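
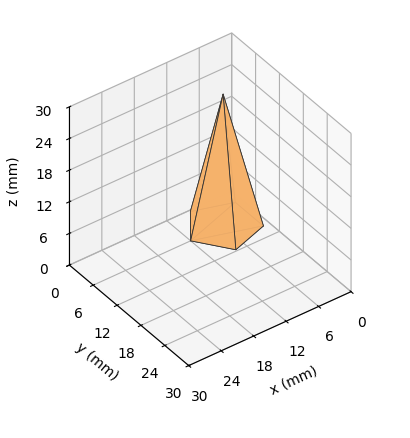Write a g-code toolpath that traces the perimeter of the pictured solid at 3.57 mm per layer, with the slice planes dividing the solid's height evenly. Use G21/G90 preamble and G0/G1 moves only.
Reading the render: the shape is a regular 5-sided pyramid, base circumscribed radius ≈ 6 mm, apex at z ≈ 25 mm (dimensions read to the nearest mm from the axis ticks). For the g-code, the solid's height is divided into equal slices at the stated Δz and each level perimeter traced with G1 moves after a G0 lift.

; perimeter-only toolpath
G21 ; units = mm
G90 ; absolute positioning
G28 ; home
; layer 1
G0 Z3.57
G0 X11.14 Y6.00
G1 X7.59 Y10.89
G1 X1.84 Y9.03
G1 X1.84 Y2.97
G1 X7.59 Y1.11
G1 X11.14 Y6.00
; layer 2
G0 Z7.14
G0 X10.29 Y6.00
G1 X7.32 Y10.08
G1 X2.54 Y8.52
G1 X2.54 Y3.48
G1 X7.32 Y1.92
G1 X10.29 Y6.00
; layer 3
G0 Z10.71
G0 X9.43 Y6.00
G1 X7.06 Y9.26
G1 X3.23 Y8.02
G1 X3.23 Y3.98
G1 X7.06 Y2.74
G1 X9.43 Y6.00
; layer 4
G0 Z14.29
G0 X8.57 Y6.00
G1 X6.79 Y8.45
G1 X3.92 Y7.51
G1 X3.92 Y4.49
G1 X6.79 Y3.55
G1 X8.57 Y6.00
; layer 5
G0 Z17.86
G0 X7.71 Y6.00
G1 X6.53 Y7.63
G1 X4.61 Y7.01
G1 X4.61 Y4.99
G1 X6.53 Y4.37
G1 X7.71 Y6.00
; layer 6
G0 Z21.43
G0 X6.86 Y6.00
G1 X6.26 Y6.82
G1 X5.31 Y6.50
G1 X5.31 Y5.50
G1 X6.26 Y5.18
G1 X6.86 Y6.00
M2 ; end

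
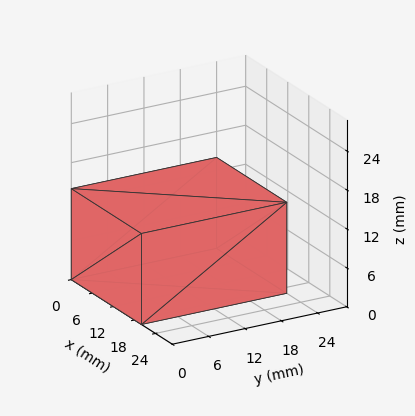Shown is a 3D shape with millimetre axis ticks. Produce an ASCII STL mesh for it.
Reading the render: the shape is a rectangular box, roughly 20 × 24 mm footprint and 14 mm tall (dimensions read to the nearest mm from the axis ticks). For the STL, each face is triangulated and given an outward normal.

solid part
  facet normal 0.0000 0.0000 -1.0000
    outer loop
      vertex 20.0 24.0 0.0
      vertex 20.0 0.0 0.0
      vertex 0.0 0.0 0.0
    endloop
  endfacet
  facet normal 0.0000 0.0000 -1.0000
    outer loop
      vertex 0.0 24.0 0.0
      vertex 20.0 24.0 0.0
      vertex 0.0 0.0 0.0
    endloop
  endfacet
  facet normal 0.0000 0.0000 1.0000
    outer loop
      vertex 0.0 0.0 14.0
      vertex 20.0 0.0 14.0
      vertex 20.0 24.0 14.0
    endloop
  endfacet
  facet normal 0.0000 0.0000 1.0000
    outer loop
      vertex 0.0 0.0 14.0
      vertex 20.0 24.0 14.0
      vertex 0.0 24.0 14.0
    endloop
  endfacet
  facet normal 0.0000 -1.0000 0.0000
    outer loop
      vertex 0.0 0.0 0.0
      vertex 20.0 0.0 0.0
      vertex 20.0 0.0 14.0
    endloop
  endfacet
  facet normal 0.0000 -1.0000 0.0000
    outer loop
      vertex 0.0 0.0 0.0
      vertex 20.0 0.0 14.0
      vertex 0.0 0.0 14.0
    endloop
  endfacet
  facet normal 0.0000 1.0000 0.0000
    outer loop
      vertex 20.0 24.0 14.0
      vertex 20.0 24.0 0.0
      vertex 0.0 24.0 0.0
    endloop
  endfacet
  facet normal 0.0000 1.0000 0.0000
    outer loop
      vertex 0.0 24.0 14.0
      vertex 20.0 24.0 14.0
      vertex 0.0 24.0 0.0
    endloop
  endfacet
  facet normal -1.0000 0.0000 0.0000
    outer loop
      vertex 0.0 24.0 14.0
      vertex 0.0 24.0 0.0
      vertex 0.0 0.0 0.0
    endloop
  endfacet
  facet normal -1.0000 0.0000 0.0000
    outer loop
      vertex 0.0 0.0 14.0
      vertex 0.0 24.0 14.0
      vertex 0.0 0.0 0.0
    endloop
  endfacet
  facet normal 1.0000 0.0000 0.0000
    outer loop
      vertex 20.0 0.0 0.0
      vertex 20.0 24.0 0.0
      vertex 20.0 24.0 14.0
    endloop
  endfacet
  facet normal 1.0000 0.0000 0.0000
    outer loop
      vertex 20.0 0.0 0.0
      vertex 20.0 24.0 14.0
      vertex 20.0 0.0 14.0
    endloop
  endfacet
endsolid part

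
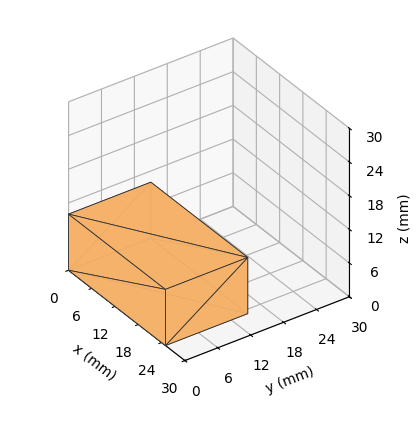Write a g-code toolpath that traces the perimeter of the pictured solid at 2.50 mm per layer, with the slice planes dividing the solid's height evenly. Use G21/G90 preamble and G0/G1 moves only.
Reading the render: the shape is a rectangular box, roughly 25 × 15 mm footprint and 10 mm tall (dimensions read to the nearest mm from the axis ticks). For the g-code, the solid's height is divided into equal slices at the stated Δz and each level perimeter traced with G1 moves after a G0 lift.

; perimeter-only toolpath
G21 ; units = mm
G90 ; absolute positioning
G28 ; home
; layer 1
G0 Z2.50
G0 X0.00 Y0.00
G1 X25.00 Y0.00
G1 X25.00 Y15.00
G1 X0.00 Y15.00
G1 X0.00 Y0.00
; layer 2
G0 Z5.00
G0 X0.00 Y0.00
G1 X25.00 Y0.00
G1 X25.00 Y15.00
G1 X0.00 Y15.00
G1 X0.00 Y0.00
; layer 3
G0 Z7.50
G0 X0.00 Y0.00
G1 X25.00 Y0.00
G1 X25.00 Y15.00
G1 X0.00 Y15.00
G1 X0.00 Y0.00
; layer 4
G0 Z10.00
G0 X0.00 Y0.00
G1 X25.00 Y0.00
G1 X25.00 Y15.00
G1 X0.00 Y15.00
G1 X0.00 Y0.00
M2 ; end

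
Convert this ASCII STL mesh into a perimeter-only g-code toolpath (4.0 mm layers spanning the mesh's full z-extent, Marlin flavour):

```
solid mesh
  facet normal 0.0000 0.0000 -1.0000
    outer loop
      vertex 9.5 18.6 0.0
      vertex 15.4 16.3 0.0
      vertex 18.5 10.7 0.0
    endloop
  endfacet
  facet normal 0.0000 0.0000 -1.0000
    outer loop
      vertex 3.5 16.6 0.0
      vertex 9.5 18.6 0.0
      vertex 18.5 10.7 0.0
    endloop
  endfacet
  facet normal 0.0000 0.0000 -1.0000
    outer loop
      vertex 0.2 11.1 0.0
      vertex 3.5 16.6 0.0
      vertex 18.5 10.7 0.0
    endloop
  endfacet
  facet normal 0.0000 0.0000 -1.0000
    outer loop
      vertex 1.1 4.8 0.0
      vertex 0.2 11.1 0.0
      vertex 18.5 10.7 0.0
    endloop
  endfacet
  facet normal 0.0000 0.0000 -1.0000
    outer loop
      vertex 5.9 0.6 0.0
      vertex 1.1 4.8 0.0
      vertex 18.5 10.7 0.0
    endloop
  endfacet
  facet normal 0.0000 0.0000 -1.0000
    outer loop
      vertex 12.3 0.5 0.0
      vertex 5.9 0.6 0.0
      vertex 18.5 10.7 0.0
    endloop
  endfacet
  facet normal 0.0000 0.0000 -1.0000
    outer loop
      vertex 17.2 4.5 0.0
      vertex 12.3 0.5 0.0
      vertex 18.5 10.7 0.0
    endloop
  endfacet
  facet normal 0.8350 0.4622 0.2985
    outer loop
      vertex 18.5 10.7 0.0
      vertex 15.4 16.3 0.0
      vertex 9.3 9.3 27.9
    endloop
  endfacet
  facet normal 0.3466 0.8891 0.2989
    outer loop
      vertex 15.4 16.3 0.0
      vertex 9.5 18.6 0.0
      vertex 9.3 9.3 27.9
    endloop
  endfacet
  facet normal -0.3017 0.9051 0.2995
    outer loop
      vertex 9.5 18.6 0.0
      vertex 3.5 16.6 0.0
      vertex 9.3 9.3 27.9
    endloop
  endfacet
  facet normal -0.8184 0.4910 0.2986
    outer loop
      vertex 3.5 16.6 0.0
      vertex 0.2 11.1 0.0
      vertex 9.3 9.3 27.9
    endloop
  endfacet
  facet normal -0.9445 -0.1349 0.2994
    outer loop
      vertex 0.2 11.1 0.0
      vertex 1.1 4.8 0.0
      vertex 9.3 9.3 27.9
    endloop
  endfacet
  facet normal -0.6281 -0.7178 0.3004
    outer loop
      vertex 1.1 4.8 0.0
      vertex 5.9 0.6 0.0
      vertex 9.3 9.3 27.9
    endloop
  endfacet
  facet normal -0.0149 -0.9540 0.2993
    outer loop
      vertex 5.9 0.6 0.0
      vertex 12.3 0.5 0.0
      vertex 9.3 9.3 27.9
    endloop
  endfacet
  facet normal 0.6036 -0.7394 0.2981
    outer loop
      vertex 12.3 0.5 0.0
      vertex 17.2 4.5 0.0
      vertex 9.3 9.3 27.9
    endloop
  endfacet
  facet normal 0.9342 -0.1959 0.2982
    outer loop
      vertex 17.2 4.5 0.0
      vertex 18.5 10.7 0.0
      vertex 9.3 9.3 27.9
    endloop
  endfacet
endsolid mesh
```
; perimeter-only toolpath
G21 ; units = mm
G90 ; absolute positioning
G28 ; home
; layer 1
G0 Z4.0
G0 X17.2 Y10.5
G1 X14.5 Y15.3
G1 X9.5 Y17.3
G1 X4.3 Y15.6
G1 X1.5 Y10.8
G1 X2.3 Y5.4
G1 X6.4 Y1.8
G1 X11.9 Y1.8
G1 X16.1 Y5.2
G1 X17.2 Y10.5
; layer 2
G0 Z8.0
G0 X15.9 Y10.3
G1 X13.7 Y14.3
G1 X9.4 Y15.9
G1 X5.2 Y14.5
G1 X2.8 Y10.6
G1 X3.4 Y6.1
G1 X6.9 Y3.1
G1 X11.4 Y3.0
G1 X14.9 Y5.9
G1 X15.9 Y10.3
; layer 3
G0 Z12.0
G0 X14.6 Y10.1
G1 X12.8 Y13.3
G1 X9.4 Y14.6
G1 X6.0 Y13.5
G1 X4.1 Y10.3
G1 X4.6 Y6.7
G1 X7.4 Y4.3
G1 X11.0 Y4.3
G1 X13.8 Y6.6
G1 X14.6 Y10.1
; layer 4
G0 Z15.9
G0 X13.2 Y9.9
G1 X11.9 Y12.3
G1 X9.4 Y13.3
G1 X6.8 Y12.4
G1 X5.4 Y10.1
G1 X5.8 Y7.4
G1 X7.8 Y5.6
G1 X10.6 Y5.5
G1 X12.7 Y7.2
G1 X13.2 Y9.9
; layer 5
G0 Z19.9
G0 X11.9 Y9.7
G1 X11.0 Y11.3
G1 X9.4 Y12.0
G1 X7.6 Y11.4
G1 X6.7 Y9.8
G1 X7.0 Y8.0
G1 X8.3 Y6.8
G1 X10.2 Y6.8
G1 X11.6 Y7.9
G1 X11.9 Y9.7
; layer 6
G0 Z23.9
G0 X10.6 Y9.5
G1 X10.2 Y10.3
G1 X9.3 Y10.6
G1 X8.5 Y10.3
G1 X8.0 Y9.6
G1 X8.1 Y8.7
G1 X8.8 Y8.1
G1 X9.7 Y8.0
G1 X10.4 Y8.6
G1 X10.6 Y9.5
M2 ; end

The solid is a regular 9-sided pyramid, base circumscribed radius ≈ 9.3 mm, apex at z ≈ 27.9 mm. Slicing at Δz = 4.0 mm — 7 equal slices spanning the solid's height, so layer i sits at z = i·h/7 — gives 6 non-empty perimeters. Each is a 9-segment closed polygon; G0 lifts to the layer z and rapids to the start vertex, then G1 traces the edges. The cross-section shrinks linearly with z (the slice at the apex is degenerate and omitted).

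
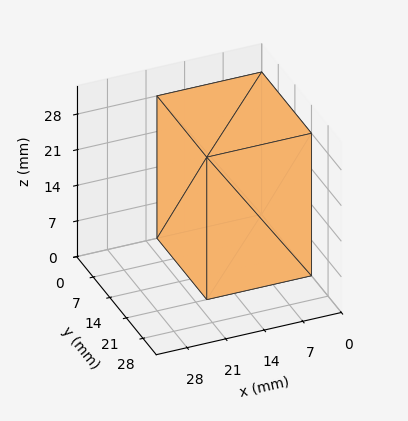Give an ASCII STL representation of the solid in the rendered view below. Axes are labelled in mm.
Reading the render: the shape is a rectangular box, roughly 19 × 21 mm footprint and 28 mm tall (dimensions read to the nearest mm from the axis ticks). For the STL, each face is triangulated and given an outward normal.

solid part
  facet normal 0.0000 0.0000 -1.0000
    outer loop
      vertex 19.0 21.0 0.0
      vertex 19.0 0.0 0.0
      vertex 0.0 0.0 0.0
    endloop
  endfacet
  facet normal 0.0000 0.0000 -1.0000
    outer loop
      vertex 0.0 21.0 0.0
      vertex 19.0 21.0 0.0
      vertex 0.0 0.0 0.0
    endloop
  endfacet
  facet normal 0.0000 0.0000 1.0000
    outer loop
      vertex 0.0 0.0 28.0
      vertex 19.0 0.0 28.0
      vertex 19.0 21.0 28.0
    endloop
  endfacet
  facet normal 0.0000 0.0000 1.0000
    outer loop
      vertex 0.0 0.0 28.0
      vertex 19.0 21.0 28.0
      vertex 0.0 21.0 28.0
    endloop
  endfacet
  facet normal 0.0000 -1.0000 0.0000
    outer loop
      vertex 0.0 0.0 0.0
      vertex 19.0 0.0 0.0
      vertex 19.0 0.0 28.0
    endloop
  endfacet
  facet normal 0.0000 -1.0000 0.0000
    outer loop
      vertex 0.0 0.0 0.0
      vertex 19.0 0.0 28.0
      vertex 0.0 0.0 28.0
    endloop
  endfacet
  facet normal 0.0000 1.0000 0.0000
    outer loop
      vertex 19.0 21.0 28.0
      vertex 19.0 21.0 0.0
      vertex 0.0 21.0 0.0
    endloop
  endfacet
  facet normal 0.0000 1.0000 0.0000
    outer loop
      vertex 0.0 21.0 28.0
      vertex 19.0 21.0 28.0
      vertex 0.0 21.0 0.0
    endloop
  endfacet
  facet normal -1.0000 0.0000 0.0000
    outer loop
      vertex 0.0 21.0 28.0
      vertex 0.0 21.0 0.0
      vertex 0.0 0.0 0.0
    endloop
  endfacet
  facet normal -1.0000 0.0000 0.0000
    outer loop
      vertex 0.0 0.0 28.0
      vertex 0.0 21.0 28.0
      vertex 0.0 0.0 0.0
    endloop
  endfacet
  facet normal 1.0000 0.0000 0.0000
    outer loop
      vertex 19.0 0.0 0.0
      vertex 19.0 21.0 0.0
      vertex 19.0 21.0 28.0
    endloop
  endfacet
  facet normal 1.0000 0.0000 0.0000
    outer loop
      vertex 19.0 0.0 0.0
      vertex 19.0 21.0 28.0
      vertex 19.0 0.0 28.0
    endloop
  endfacet
endsolid part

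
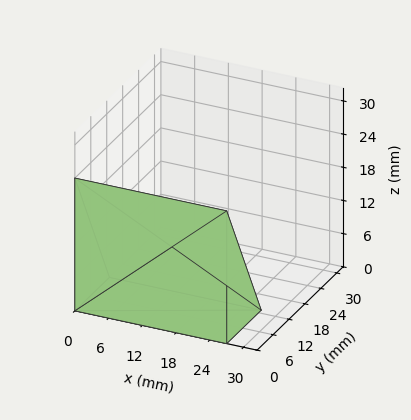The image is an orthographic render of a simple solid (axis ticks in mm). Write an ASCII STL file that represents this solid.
Reading the render: the shape is a wedge (ramp): 27 × 13 mm base, rising to 24 mm along the y=0 edge and sloping linearly to z=0 at y=13 (dimensions read to the nearest mm from the axis ticks). For the STL, each face is triangulated and given an outward normal.

solid part
  facet normal 0.0000 0.0000 -1.0000
    outer loop
      vertex 27.000 13.000 0.000
      vertex 27.000 0.000 0.000
      vertex 0.000 0.000 0.000
    endloop
  endfacet
  facet normal 0.0000 0.0000 -1.0000
    outer loop
      vertex 0.000 13.000 0.000
      vertex 27.000 13.000 0.000
      vertex 0.000 0.000 0.000
    endloop
  endfacet
  facet normal 0.0000 -1.0000 0.0000
    outer loop
      vertex 0.000 0.000 0.000
      vertex 27.000 0.000 0.000
      vertex 27.000 0.000 24.000
    endloop
  endfacet
  facet normal 0.0000 -1.0000 0.0000
    outer loop
      vertex 0.000 0.000 0.000
      vertex 27.000 0.000 24.000
      vertex 0.000 0.000 24.000
    endloop
  endfacet
  facet normal 0.0000 0.8793 0.4763
    outer loop
      vertex 0.000 0.000 24.000
      vertex 27.000 0.000 24.000
      vertex 27.000 13.000 0.000
    endloop
  endfacet
  facet normal 0.0000 0.8793 0.4763
    outer loop
      vertex 0.000 0.000 24.000
      vertex 27.000 13.000 0.000
      vertex 0.000 13.000 0.000
    endloop
  endfacet
  facet normal -1.0000 0.0000 0.0000
    outer loop
      vertex 0.000 0.000 24.000
      vertex 0.000 13.000 0.000
      vertex 0.000 0.000 0.000
    endloop
  endfacet
  facet normal 1.0000 0.0000 0.0000
    outer loop
      vertex 27.000 0.000 0.000
      vertex 27.000 13.000 0.000
      vertex 27.000 0.000 24.000
    endloop
  endfacet
endsolid part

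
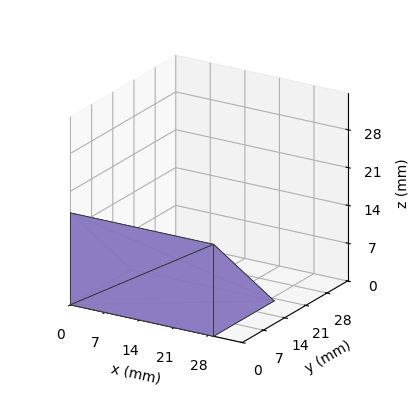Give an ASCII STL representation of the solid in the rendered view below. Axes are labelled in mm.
Reading the render: the shape is a wedge (ramp): 29 × 20 mm base, rising to 17 mm along the y=0 edge and sloping linearly to z=0 at y=20 (dimensions read to the nearest mm from the axis ticks). For the STL, each face is triangulated and given an outward normal.

solid part
  facet normal 0.0000 0.0000 -1.0000
    outer loop
      vertex 29.0 20.0 0.0
      vertex 29.0 0.0 0.0
      vertex 0.0 0.0 0.0
    endloop
  endfacet
  facet normal 0.0000 0.0000 -1.0000
    outer loop
      vertex 0.0 20.0 0.0
      vertex 29.0 20.0 0.0
      vertex 0.0 0.0 0.0
    endloop
  endfacet
  facet normal 0.0000 -1.0000 0.0000
    outer loop
      vertex 0.0 0.0 0.0
      vertex 29.0 0.0 0.0
      vertex 29.0 0.0 17.0
    endloop
  endfacet
  facet normal 0.0000 -1.0000 0.0000
    outer loop
      vertex 0.0 0.0 0.0
      vertex 29.0 0.0 17.0
      vertex 0.0 0.0 17.0
    endloop
  endfacet
  facet normal 0.0000 0.6476 0.7619
    outer loop
      vertex 0.0 0.0 17.0
      vertex 29.0 0.0 17.0
      vertex 29.0 20.0 0.0
    endloop
  endfacet
  facet normal 0.0000 0.6476 0.7619
    outer loop
      vertex 0.0 0.0 17.0
      vertex 29.0 20.0 0.0
      vertex 0.0 20.0 0.0
    endloop
  endfacet
  facet normal -1.0000 0.0000 0.0000
    outer loop
      vertex 0.0 0.0 17.0
      vertex 0.0 20.0 0.0
      vertex 0.0 0.0 0.0
    endloop
  endfacet
  facet normal 1.0000 0.0000 0.0000
    outer loop
      vertex 29.0 0.0 0.0
      vertex 29.0 20.0 0.0
      vertex 29.0 0.0 17.0
    endloop
  endfacet
endsolid part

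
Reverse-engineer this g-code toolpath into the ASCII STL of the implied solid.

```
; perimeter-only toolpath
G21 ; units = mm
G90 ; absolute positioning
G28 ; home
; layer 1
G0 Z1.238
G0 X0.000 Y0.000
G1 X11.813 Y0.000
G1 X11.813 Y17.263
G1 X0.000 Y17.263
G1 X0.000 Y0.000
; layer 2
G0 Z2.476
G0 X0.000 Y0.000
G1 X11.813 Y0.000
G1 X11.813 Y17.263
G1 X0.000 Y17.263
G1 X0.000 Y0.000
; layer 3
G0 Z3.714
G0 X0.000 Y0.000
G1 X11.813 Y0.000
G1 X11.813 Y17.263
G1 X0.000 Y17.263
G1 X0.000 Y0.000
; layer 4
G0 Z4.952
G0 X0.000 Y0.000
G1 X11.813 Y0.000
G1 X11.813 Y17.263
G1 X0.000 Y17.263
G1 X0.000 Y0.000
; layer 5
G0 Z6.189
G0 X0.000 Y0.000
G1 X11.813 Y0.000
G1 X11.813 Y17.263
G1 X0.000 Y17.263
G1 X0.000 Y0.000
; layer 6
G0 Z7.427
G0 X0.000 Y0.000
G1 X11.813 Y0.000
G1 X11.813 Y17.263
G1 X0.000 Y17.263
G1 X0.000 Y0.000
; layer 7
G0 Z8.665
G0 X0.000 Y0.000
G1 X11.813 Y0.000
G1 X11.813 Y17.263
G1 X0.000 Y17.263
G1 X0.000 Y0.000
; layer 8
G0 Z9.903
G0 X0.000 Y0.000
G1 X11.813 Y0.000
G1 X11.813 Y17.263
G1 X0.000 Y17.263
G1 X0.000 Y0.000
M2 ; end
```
solid part
  facet normal 0.0000 0.0000 -1.0000
    outer loop
      vertex 11.813 17.263 0.000
      vertex 11.813 0.000 0.000
      vertex 0.000 0.000 0.000
    endloop
  endfacet
  facet normal 0.0000 0.0000 -1.0000
    outer loop
      vertex 0.000 17.263 0.000
      vertex 11.813 17.263 0.000
      vertex 0.000 0.000 0.000
    endloop
  endfacet
  facet normal 0.0000 0.0000 1.0000
    outer loop
      vertex 0.000 0.000 9.903
      vertex 11.813 0.000 9.903
      vertex 11.813 17.263 9.903
    endloop
  endfacet
  facet normal 0.0000 0.0000 1.0000
    outer loop
      vertex 0.000 0.000 9.903
      vertex 11.813 17.263 9.903
      vertex 0.000 17.263 9.903
    endloop
  endfacet
  facet normal 0.0000 -1.0000 0.0000
    outer loop
      vertex 0.000 0.000 0.000
      vertex 11.813 0.000 0.000
      vertex 11.813 0.000 9.903
    endloop
  endfacet
  facet normal 0.0000 -1.0000 0.0000
    outer loop
      vertex 0.000 0.000 0.000
      vertex 11.813 0.000 9.903
      vertex 0.000 0.000 9.903
    endloop
  endfacet
  facet normal 0.0000 1.0000 0.0000
    outer loop
      vertex 11.813 17.263 9.903
      vertex 11.813 17.263 0.000
      vertex 0.000 17.263 0.000
    endloop
  endfacet
  facet normal 0.0000 1.0000 0.0000
    outer loop
      vertex 0.000 17.263 9.903
      vertex 11.813 17.263 9.903
      vertex 0.000 17.263 0.000
    endloop
  endfacet
  facet normal -1.0000 0.0000 0.0000
    outer loop
      vertex 0.000 17.263 9.903
      vertex 0.000 17.263 0.000
      vertex 0.000 0.000 0.000
    endloop
  endfacet
  facet normal -1.0000 0.0000 0.0000
    outer loop
      vertex 0.000 0.000 9.903
      vertex 0.000 17.263 9.903
      vertex 0.000 0.000 0.000
    endloop
  endfacet
  facet normal 1.0000 0.0000 0.0000
    outer loop
      vertex 11.813 0.000 0.000
      vertex 11.813 17.263 0.000
      vertex 11.813 17.263 9.903
    endloop
  endfacet
  facet normal 1.0000 0.0000 0.0000
    outer loop
      vertex 11.813 0.000 0.000
      vertex 11.813 17.263 9.903
      vertex 11.813 0.000 9.903
    endloop
  endfacet
endsolid part

The G0 Z moves step by Δz≈1.238 mm. Every layer's G1 loop is the same polygon, so the solid is a straight extrusion of it from z=0 to z≈9.9. Closing with flat bottom and top caps and triangulating gives 12 facets — a rectangular box, roughly 11.8 × 17.3 mm footprint and 9.9 mm tall.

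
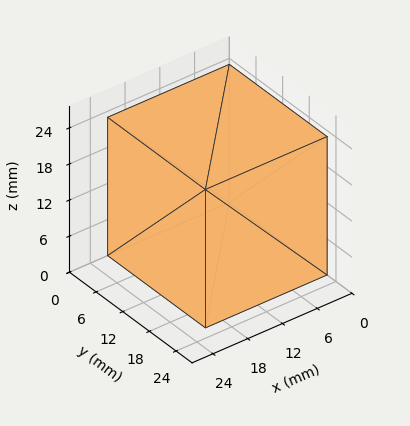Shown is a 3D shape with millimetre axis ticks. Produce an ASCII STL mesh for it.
Reading the render: the shape is a rectangular box, roughly 21 × 22 mm footprint and 23 mm tall (dimensions read to the nearest mm from the axis ticks). For the STL, each face is triangulated and given an outward normal.

solid part
  facet normal 0.0000 0.0000 -1.0000
    outer loop
      vertex 21.00 22.00 0.00
      vertex 21.00 0.00 0.00
      vertex 0.00 0.00 0.00
    endloop
  endfacet
  facet normal 0.0000 0.0000 -1.0000
    outer loop
      vertex 0.00 22.00 0.00
      vertex 21.00 22.00 0.00
      vertex 0.00 0.00 0.00
    endloop
  endfacet
  facet normal 0.0000 0.0000 1.0000
    outer loop
      vertex 0.00 0.00 23.00
      vertex 21.00 0.00 23.00
      vertex 21.00 22.00 23.00
    endloop
  endfacet
  facet normal 0.0000 0.0000 1.0000
    outer loop
      vertex 0.00 0.00 23.00
      vertex 21.00 22.00 23.00
      vertex 0.00 22.00 23.00
    endloop
  endfacet
  facet normal 0.0000 -1.0000 0.0000
    outer loop
      vertex 0.00 0.00 0.00
      vertex 21.00 0.00 0.00
      vertex 21.00 0.00 23.00
    endloop
  endfacet
  facet normal 0.0000 -1.0000 0.0000
    outer loop
      vertex 0.00 0.00 0.00
      vertex 21.00 0.00 23.00
      vertex 0.00 0.00 23.00
    endloop
  endfacet
  facet normal 0.0000 1.0000 0.0000
    outer loop
      vertex 21.00 22.00 23.00
      vertex 21.00 22.00 0.00
      vertex 0.00 22.00 0.00
    endloop
  endfacet
  facet normal 0.0000 1.0000 0.0000
    outer loop
      vertex 0.00 22.00 23.00
      vertex 21.00 22.00 23.00
      vertex 0.00 22.00 0.00
    endloop
  endfacet
  facet normal -1.0000 0.0000 0.0000
    outer loop
      vertex 0.00 22.00 23.00
      vertex 0.00 22.00 0.00
      vertex 0.00 0.00 0.00
    endloop
  endfacet
  facet normal -1.0000 0.0000 0.0000
    outer loop
      vertex 0.00 0.00 23.00
      vertex 0.00 22.00 23.00
      vertex 0.00 0.00 0.00
    endloop
  endfacet
  facet normal 1.0000 0.0000 0.0000
    outer loop
      vertex 21.00 0.00 0.00
      vertex 21.00 22.00 0.00
      vertex 21.00 22.00 23.00
    endloop
  endfacet
  facet normal 1.0000 0.0000 0.0000
    outer loop
      vertex 21.00 0.00 0.00
      vertex 21.00 22.00 23.00
      vertex 21.00 0.00 23.00
    endloop
  endfacet
endsolid part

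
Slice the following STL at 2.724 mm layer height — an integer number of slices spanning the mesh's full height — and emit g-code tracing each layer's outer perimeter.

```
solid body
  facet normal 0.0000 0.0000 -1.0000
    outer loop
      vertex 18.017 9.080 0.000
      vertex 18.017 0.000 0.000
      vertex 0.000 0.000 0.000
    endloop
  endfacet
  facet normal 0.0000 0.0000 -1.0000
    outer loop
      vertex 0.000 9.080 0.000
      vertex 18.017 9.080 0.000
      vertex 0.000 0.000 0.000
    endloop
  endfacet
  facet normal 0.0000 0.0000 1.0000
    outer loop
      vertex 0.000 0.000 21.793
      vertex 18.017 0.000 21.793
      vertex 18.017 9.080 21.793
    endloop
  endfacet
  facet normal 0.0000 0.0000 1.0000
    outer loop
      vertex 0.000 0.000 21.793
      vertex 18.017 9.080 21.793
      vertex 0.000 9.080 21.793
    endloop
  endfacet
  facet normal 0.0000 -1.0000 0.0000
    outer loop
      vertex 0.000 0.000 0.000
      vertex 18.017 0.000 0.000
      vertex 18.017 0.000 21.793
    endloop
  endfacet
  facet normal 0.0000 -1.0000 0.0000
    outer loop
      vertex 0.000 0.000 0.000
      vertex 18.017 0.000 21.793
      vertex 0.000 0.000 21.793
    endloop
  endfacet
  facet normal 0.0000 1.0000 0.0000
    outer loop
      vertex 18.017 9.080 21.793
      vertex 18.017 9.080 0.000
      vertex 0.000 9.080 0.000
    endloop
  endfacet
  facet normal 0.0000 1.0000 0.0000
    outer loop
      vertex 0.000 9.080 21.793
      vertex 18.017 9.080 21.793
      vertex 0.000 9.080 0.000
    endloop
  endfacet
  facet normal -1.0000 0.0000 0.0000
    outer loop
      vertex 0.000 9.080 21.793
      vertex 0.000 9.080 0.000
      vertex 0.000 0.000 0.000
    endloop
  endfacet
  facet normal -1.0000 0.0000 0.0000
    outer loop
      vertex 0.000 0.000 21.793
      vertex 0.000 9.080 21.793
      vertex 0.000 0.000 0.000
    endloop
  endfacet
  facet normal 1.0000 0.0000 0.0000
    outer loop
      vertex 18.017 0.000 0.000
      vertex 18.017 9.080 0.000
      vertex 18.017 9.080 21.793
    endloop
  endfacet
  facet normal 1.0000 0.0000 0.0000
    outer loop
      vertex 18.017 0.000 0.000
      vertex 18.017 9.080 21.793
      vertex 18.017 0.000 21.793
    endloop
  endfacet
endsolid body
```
; perimeter-only toolpath
G21 ; units = mm
G90 ; absolute positioning
G28 ; home
; layer 1
G0 Z2.724
G0 X0.000 Y0.000
G1 X18.017 Y0.000
G1 X18.017 Y9.080
G1 X0.000 Y9.080
G1 X0.000 Y0.000
; layer 2
G0 Z5.448
G0 X0.000 Y0.000
G1 X18.017 Y0.000
G1 X18.017 Y9.080
G1 X0.000 Y9.080
G1 X0.000 Y0.000
; layer 3
G0 Z8.172
G0 X0.000 Y0.000
G1 X18.017 Y0.000
G1 X18.017 Y9.080
G1 X0.000 Y9.080
G1 X0.000 Y0.000
; layer 4
G0 Z10.896
G0 X0.000 Y0.000
G1 X18.017 Y0.000
G1 X18.017 Y9.080
G1 X0.000 Y9.080
G1 X0.000 Y0.000
; layer 5
G0 Z13.621
G0 X0.000 Y0.000
G1 X18.017 Y0.000
G1 X18.017 Y9.080
G1 X0.000 Y9.080
G1 X0.000 Y0.000
; layer 6
G0 Z16.345
G0 X0.000 Y0.000
G1 X18.017 Y0.000
G1 X18.017 Y9.080
G1 X0.000 Y9.080
G1 X0.000 Y0.000
; layer 7
G0 Z19.069
G0 X0.000 Y0.000
G1 X18.017 Y0.000
G1 X18.017 Y9.080
G1 X0.000 Y9.080
G1 X0.000 Y0.000
; layer 8
G0 Z21.793
G0 X0.000 Y0.000
G1 X18.017 Y0.000
G1 X18.017 Y9.080
G1 X0.000 Y9.080
G1 X0.000 Y0.000
M2 ; end

The solid is a rectangular box, roughly 18 × 9.08 mm footprint and 21.8 mm tall. Slicing at Δz = 2.724 mm — 8 equal slices spanning the solid's height, so layer i sits at z = i·h/8 — gives 8 non-empty perimeters. Each is a 4-segment closed polygon; G0 lifts to the layer z and rapids to the start vertex, then G1 traces the edges.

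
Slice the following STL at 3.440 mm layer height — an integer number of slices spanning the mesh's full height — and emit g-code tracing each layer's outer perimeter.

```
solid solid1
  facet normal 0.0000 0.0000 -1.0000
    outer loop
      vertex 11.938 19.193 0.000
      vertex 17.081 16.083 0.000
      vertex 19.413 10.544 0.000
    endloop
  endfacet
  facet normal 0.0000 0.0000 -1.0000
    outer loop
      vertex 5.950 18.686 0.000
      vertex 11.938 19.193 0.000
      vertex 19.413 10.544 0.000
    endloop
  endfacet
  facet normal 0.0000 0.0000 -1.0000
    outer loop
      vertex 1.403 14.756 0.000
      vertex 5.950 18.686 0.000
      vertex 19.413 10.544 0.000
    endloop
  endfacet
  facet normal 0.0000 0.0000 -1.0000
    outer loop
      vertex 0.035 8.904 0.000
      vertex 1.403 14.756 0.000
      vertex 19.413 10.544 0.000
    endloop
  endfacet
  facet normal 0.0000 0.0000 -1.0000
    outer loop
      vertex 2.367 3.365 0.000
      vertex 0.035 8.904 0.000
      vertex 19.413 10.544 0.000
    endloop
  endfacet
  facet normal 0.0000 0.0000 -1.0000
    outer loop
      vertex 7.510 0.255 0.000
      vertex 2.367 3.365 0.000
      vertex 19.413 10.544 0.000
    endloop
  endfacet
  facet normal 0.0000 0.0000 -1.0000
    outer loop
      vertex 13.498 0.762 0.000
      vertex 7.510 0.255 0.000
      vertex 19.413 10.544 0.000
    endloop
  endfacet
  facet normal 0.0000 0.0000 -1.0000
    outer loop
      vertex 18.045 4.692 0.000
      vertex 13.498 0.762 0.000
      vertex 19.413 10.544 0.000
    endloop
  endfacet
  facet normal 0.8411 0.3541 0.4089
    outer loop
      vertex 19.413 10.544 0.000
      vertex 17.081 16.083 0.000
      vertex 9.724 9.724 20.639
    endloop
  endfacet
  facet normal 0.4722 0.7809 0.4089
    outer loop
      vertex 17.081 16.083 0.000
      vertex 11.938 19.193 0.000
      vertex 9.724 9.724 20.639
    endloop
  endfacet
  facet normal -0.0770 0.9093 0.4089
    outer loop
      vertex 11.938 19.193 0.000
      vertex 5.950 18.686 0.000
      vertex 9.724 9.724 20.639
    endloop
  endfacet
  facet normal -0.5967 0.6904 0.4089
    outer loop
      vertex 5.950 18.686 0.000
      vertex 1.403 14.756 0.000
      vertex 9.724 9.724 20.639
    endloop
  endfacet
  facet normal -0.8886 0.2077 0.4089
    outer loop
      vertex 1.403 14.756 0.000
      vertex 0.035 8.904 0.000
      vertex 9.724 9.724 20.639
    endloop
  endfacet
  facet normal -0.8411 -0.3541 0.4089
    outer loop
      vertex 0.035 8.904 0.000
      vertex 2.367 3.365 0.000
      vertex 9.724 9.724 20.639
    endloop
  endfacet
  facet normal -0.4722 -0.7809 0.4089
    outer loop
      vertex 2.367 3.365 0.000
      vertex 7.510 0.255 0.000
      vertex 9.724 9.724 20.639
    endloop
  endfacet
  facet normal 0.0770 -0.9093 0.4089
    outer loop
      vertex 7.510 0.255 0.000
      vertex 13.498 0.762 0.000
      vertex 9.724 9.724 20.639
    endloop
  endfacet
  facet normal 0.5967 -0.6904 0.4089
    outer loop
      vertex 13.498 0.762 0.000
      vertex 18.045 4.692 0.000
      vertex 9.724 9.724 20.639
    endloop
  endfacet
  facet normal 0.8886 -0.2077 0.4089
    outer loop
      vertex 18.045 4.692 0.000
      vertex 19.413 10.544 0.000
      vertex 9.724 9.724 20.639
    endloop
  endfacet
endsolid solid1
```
; perimeter-only toolpath
G21 ; units = mm
G90 ; absolute positioning
G28 ; home
; layer 1
G0 Z3.440
G0 X17.798 Y10.407
G1 X15.855 Y15.023
G1 X11.569 Y17.615
G1 X6.579 Y17.192
G1 X2.790 Y13.917
G1 X1.650 Y9.041
G1 X3.593 Y4.425
G1 X7.879 Y1.833
G1 X12.869 Y2.256
G1 X16.658 Y5.531
G1 X17.798 Y10.407
; layer 2
G0 Z6.880
G0 X16.183 Y10.271
G1 X14.629 Y13.963
G1 X11.200 Y16.037
G1 X7.208 Y15.699
G1 X4.177 Y13.079
G1 X3.265 Y9.177
G1 X4.819 Y5.485
G1 X8.248 Y3.411
G1 X12.240 Y3.749
G1 X15.271 Y6.369
G1 X16.183 Y10.271
; layer 3
G0 Z10.319
G0 X14.569 Y10.134
G1 X13.402 Y12.903
G1 X10.831 Y14.459
G1 X7.837 Y14.205
G1 X5.564 Y12.240
G1 X4.880 Y9.314
G1 X6.046 Y6.545
G1 X8.617 Y4.990
G1 X11.611 Y5.243
G1 X13.885 Y7.208
G1 X14.569 Y10.134
; layer 4
G0 Z13.759
G0 X12.954 Y9.997
G1 X12.176 Y11.844
G1 X10.462 Y12.880
G1 X8.466 Y12.711
G1 X6.950 Y11.401
G1 X6.494 Y9.451
G1 X7.272 Y7.604
G1 X8.986 Y6.568
G1 X10.982 Y6.737
G1 X12.498 Y8.047
G1 X12.954 Y9.997
; layer 5
G0 Z17.199
G0 X11.339 Y9.861
G1 X10.950 Y10.784
G1 X10.093 Y11.302
G1 X9.095 Y11.218
G1 X8.337 Y10.563
G1 X8.109 Y9.587
G1 X8.498 Y8.664
G1 X9.355 Y8.146
G1 X10.353 Y8.230
G1 X11.111 Y8.885
G1 X11.339 Y9.861
M2 ; end

The solid is a regular 10-sided pyramid, base circumscribed radius ≈ 9.72 mm, apex at z ≈ 20.6 mm. Slicing at Δz = 3.440 mm — 6 equal slices spanning the solid's height, so layer i sits at z = i·h/6 — gives 5 non-empty perimeters. Each is a 10-segment closed polygon; G0 lifts to the layer z and rapids to the start vertex, then G1 traces the edges. The cross-section shrinks linearly with z (the slice at the apex is degenerate and omitted).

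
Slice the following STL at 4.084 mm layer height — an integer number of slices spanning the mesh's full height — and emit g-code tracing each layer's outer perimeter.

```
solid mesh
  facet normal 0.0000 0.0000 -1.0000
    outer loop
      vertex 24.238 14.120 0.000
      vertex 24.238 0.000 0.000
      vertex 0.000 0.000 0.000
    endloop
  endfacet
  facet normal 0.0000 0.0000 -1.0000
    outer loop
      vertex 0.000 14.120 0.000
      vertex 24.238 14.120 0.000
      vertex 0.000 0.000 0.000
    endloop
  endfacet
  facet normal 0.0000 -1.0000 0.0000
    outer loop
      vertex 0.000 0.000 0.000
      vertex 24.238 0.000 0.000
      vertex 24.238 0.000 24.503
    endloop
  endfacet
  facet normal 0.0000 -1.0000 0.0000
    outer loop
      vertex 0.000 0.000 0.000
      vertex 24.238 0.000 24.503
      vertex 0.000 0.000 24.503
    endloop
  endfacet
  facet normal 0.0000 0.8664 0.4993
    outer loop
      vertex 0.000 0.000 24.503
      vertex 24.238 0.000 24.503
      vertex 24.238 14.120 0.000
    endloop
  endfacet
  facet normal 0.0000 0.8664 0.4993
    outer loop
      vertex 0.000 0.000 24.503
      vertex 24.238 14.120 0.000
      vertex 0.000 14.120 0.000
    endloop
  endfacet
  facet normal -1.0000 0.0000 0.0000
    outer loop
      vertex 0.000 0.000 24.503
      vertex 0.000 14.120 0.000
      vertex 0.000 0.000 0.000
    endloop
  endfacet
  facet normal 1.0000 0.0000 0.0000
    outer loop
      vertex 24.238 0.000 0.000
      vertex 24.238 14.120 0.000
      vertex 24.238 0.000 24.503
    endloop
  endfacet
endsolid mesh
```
; perimeter-only toolpath
G21 ; units = mm
G90 ; absolute positioning
G28 ; home
; layer 1
G0 Z4.084
G0 X0.000 Y0.000
G1 X24.238 Y0.000
G1 X24.238 Y11.767
G1 X0.000 Y11.767
G1 X0.000 Y0.000
; layer 2
G0 Z8.168
G0 X0.000 Y0.000
G1 X24.238 Y0.000
G1 X24.238 Y9.413
G1 X0.000 Y9.413
G1 X0.000 Y0.000
; layer 3
G0 Z12.252
G0 X0.000 Y0.000
G1 X24.238 Y0.000
G1 X24.238 Y7.060
G1 X0.000 Y7.060
G1 X0.000 Y0.000
; layer 4
G0 Z16.335
G0 X0.000 Y0.000
G1 X24.238 Y0.000
G1 X24.238 Y4.707
G1 X0.000 Y4.707
G1 X0.000 Y0.000
; layer 5
G0 Z20.419
G0 X0.000 Y0.000
G1 X24.238 Y0.000
G1 X24.238 Y2.353
G1 X0.000 Y2.353
G1 X0.000 Y0.000
M2 ; end

The solid is a wedge (ramp): 24.2 × 14.1 mm base, rising to 24.5 mm along the y=0 edge and sloping linearly to z=0 at y=14.1. Slicing at Δz = 4.084 mm — 6 equal slices spanning the solid's height, so layer i sits at z = i·h/6 — gives 5 non-empty perimeters. Each is a 4-segment closed polygon; G0 lifts to the layer z and rapids to the start vertex, then G1 traces the edges. The cross-section shrinks linearly with z (the slice at the apex is degenerate and omitted).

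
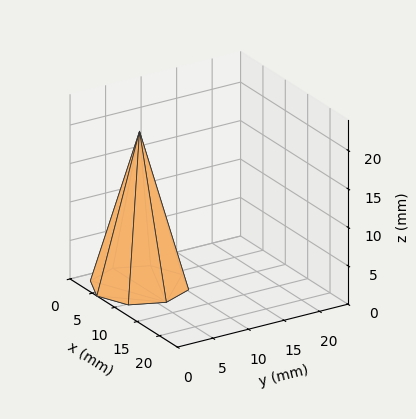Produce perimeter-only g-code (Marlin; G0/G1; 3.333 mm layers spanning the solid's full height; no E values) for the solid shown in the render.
Reading the render: the shape is a regular 8-sided pyramid, base circumscribed radius ≈ 6 mm, apex at z ≈ 20 mm (dimensions read to the nearest mm from the axis ticks). For the g-code, the solid's height is divided into equal slices at the stated Δz and each level perimeter traced with G1 moves after a G0 lift.

; perimeter-only toolpath
G21 ; units = mm
G90 ; absolute positioning
G28 ; home
; layer 1
G0 Z3.333
G0 X11.000 Y6.000
G1 X9.536 Y9.536
G1 X6.000 Y11.000
G1 X2.464 Y9.536
G1 X1.000 Y6.000
G1 X2.464 Y2.464
G1 X6.000 Y1.000
G1 X9.536 Y2.464
G1 X11.000 Y6.000
; layer 2
G0 Z6.667
G0 X10.000 Y6.000
G1 X8.829 Y8.829
G1 X6.000 Y10.000
G1 X3.171 Y8.829
G1 X2.000 Y6.000
G1 X3.171 Y3.171
G1 X6.000 Y2.000
G1 X8.829 Y3.171
G1 X10.000 Y6.000
; layer 3
G0 Z10.000
G0 X9.000 Y6.000
G1 X8.122 Y8.122
G1 X6.000 Y9.000
G1 X3.878 Y8.122
G1 X3.000 Y6.000
G1 X3.878 Y3.878
G1 X6.000 Y3.000
G1 X8.122 Y3.878
G1 X9.000 Y6.000
; layer 4
G0 Z13.333
G0 X8.000 Y6.000
G1 X7.414 Y7.414
G1 X6.000 Y8.000
G1 X4.586 Y7.414
G1 X4.000 Y6.000
G1 X4.586 Y4.586
G1 X6.000 Y4.000
G1 X7.414 Y4.586
G1 X8.000 Y6.000
; layer 5
G0 Z16.667
G0 X7.000 Y6.000
G1 X6.707 Y6.707
G1 X6.000 Y7.000
G1 X5.293 Y6.707
G1 X5.000 Y6.000
G1 X5.293 Y5.293
G1 X6.000 Y5.000
G1 X6.707 Y5.293
G1 X7.000 Y6.000
M2 ; end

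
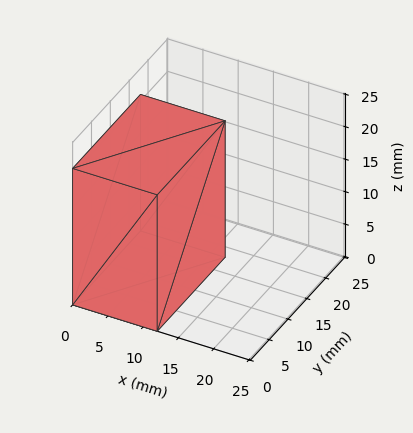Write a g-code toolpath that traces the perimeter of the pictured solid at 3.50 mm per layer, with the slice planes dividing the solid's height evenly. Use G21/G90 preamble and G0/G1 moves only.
Reading the render: the shape is a rectangular box, roughly 12 × 18 mm footprint and 21 mm tall (dimensions read to the nearest mm from the axis ticks). For the g-code, the solid's height is divided into equal slices at the stated Δz and each level perimeter traced with G1 moves after a G0 lift.

; perimeter-only toolpath
G21 ; units = mm
G90 ; absolute positioning
G28 ; home
; layer 1
G0 Z3.50
G0 X0.00 Y0.00
G1 X12.00 Y0.00
G1 X12.00 Y18.00
G1 X0.00 Y18.00
G1 X0.00 Y0.00
; layer 2
G0 Z7.00
G0 X0.00 Y0.00
G1 X12.00 Y0.00
G1 X12.00 Y18.00
G1 X0.00 Y18.00
G1 X0.00 Y0.00
; layer 3
G0 Z10.50
G0 X0.00 Y0.00
G1 X12.00 Y0.00
G1 X12.00 Y18.00
G1 X0.00 Y18.00
G1 X0.00 Y0.00
; layer 4
G0 Z14.00
G0 X0.00 Y0.00
G1 X12.00 Y0.00
G1 X12.00 Y18.00
G1 X0.00 Y18.00
G1 X0.00 Y0.00
; layer 5
G0 Z17.50
G0 X0.00 Y0.00
G1 X12.00 Y0.00
G1 X12.00 Y18.00
G1 X0.00 Y18.00
G1 X0.00 Y0.00
; layer 6
G0 Z21.00
G0 X0.00 Y0.00
G1 X12.00 Y0.00
G1 X12.00 Y18.00
G1 X0.00 Y18.00
G1 X0.00 Y0.00
M2 ; end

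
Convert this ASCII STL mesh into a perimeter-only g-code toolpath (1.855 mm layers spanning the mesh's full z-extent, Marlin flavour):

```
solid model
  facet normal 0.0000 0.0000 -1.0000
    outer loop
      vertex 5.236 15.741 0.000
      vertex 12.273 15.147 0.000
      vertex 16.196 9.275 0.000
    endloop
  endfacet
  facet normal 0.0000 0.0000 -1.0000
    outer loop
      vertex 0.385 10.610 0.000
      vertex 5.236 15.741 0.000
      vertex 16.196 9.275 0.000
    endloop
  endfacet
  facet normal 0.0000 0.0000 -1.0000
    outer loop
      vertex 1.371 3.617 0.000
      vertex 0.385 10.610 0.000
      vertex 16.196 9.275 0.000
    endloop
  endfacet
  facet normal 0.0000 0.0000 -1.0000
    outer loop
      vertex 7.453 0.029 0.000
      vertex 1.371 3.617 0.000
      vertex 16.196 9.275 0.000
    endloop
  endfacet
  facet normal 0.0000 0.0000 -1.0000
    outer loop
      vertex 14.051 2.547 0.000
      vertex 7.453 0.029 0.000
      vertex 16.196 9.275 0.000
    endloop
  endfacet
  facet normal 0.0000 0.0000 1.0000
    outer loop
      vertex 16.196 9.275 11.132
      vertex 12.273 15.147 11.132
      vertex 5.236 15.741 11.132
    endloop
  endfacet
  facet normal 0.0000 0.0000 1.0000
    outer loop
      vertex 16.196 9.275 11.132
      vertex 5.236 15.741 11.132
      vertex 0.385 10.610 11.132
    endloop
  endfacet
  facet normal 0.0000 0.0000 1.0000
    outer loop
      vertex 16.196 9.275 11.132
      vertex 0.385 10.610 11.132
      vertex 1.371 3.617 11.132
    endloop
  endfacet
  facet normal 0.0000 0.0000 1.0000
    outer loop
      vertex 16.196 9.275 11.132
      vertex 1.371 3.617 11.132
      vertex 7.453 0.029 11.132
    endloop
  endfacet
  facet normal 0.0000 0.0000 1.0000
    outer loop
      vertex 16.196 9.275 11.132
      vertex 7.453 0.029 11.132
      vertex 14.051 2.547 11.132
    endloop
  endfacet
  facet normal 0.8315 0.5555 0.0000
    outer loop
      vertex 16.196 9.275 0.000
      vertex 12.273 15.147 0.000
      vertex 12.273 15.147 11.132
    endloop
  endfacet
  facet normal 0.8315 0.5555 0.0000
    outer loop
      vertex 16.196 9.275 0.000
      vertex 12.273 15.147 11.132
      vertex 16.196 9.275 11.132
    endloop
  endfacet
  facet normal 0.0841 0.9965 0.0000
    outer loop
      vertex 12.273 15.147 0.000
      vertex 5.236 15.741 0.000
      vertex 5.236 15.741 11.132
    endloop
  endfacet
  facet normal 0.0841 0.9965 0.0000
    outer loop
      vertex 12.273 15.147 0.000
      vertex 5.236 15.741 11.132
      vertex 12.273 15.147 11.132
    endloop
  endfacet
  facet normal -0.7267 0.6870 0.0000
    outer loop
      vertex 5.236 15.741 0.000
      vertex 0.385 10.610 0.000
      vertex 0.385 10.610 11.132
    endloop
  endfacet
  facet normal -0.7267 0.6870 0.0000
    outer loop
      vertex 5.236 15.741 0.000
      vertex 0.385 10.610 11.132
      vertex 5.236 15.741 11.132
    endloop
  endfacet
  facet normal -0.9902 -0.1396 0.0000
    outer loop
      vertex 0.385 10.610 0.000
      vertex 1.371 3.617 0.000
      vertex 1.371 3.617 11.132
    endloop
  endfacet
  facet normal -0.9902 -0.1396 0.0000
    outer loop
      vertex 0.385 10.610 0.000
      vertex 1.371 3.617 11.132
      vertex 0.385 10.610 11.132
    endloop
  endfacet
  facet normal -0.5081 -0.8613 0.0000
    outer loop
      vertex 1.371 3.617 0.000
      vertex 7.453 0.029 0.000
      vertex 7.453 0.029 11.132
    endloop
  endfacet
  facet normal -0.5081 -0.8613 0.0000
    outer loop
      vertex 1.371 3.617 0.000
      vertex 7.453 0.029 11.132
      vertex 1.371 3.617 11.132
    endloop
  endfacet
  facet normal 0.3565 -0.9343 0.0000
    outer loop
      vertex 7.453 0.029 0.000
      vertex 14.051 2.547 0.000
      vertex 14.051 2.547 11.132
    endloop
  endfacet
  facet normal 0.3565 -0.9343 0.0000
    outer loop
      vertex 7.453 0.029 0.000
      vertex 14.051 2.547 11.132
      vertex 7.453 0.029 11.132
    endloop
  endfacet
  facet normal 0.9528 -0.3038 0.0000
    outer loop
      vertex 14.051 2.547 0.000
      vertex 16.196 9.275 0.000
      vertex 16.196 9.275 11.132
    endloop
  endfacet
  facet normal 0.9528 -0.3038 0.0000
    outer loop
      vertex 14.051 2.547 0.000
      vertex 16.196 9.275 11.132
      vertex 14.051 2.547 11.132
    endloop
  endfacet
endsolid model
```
; perimeter-only toolpath
G21 ; units = mm
G90 ; absolute positioning
G28 ; home
; layer 1
G0 Z1.855
G0 X16.196 Y9.275
G1 X12.273 Y15.147
G1 X5.236 Y15.741
G1 X0.385 Y10.610
G1 X1.371 Y3.617
G1 X7.453 Y0.029
G1 X14.051 Y2.547
G1 X16.196 Y9.275
; layer 2
G0 Z3.711
G0 X16.196 Y9.275
G1 X12.273 Y15.147
G1 X5.236 Y15.741
G1 X0.385 Y10.610
G1 X1.371 Y3.617
G1 X7.453 Y0.029
G1 X14.051 Y2.547
G1 X16.196 Y9.275
; layer 3
G0 Z5.566
G0 X16.196 Y9.275
G1 X12.273 Y15.147
G1 X5.236 Y15.741
G1 X0.385 Y10.610
G1 X1.371 Y3.617
G1 X7.453 Y0.029
G1 X14.051 Y2.547
G1 X16.196 Y9.275
; layer 4
G0 Z7.421
G0 X16.196 Y9.275
G1 X12.273 Y15.147
G1 X5.236 Y15.741
G1 X0.385 Y10.610
G1 X1.371 Y3.617
G1 X7.453 Y0.029
G1 X14.051 Y2.547
G1 X16.196 Y9.275
; layer 5
G0 Z9.277
G0 X16.196 Y9.275
G1 X12.273 Y15.147
G1 X5.236 Y15.741
G1 X0.385 Y10.610
G1 X1.371 Y3.617
G1 X7.453 Y0.029
G1 X14.051 Y2.547
G1 X16.196 Y9.275
; layer 6
G0 Z11.132
G0 X16.196 Y9.275
G1 X12.273 Y15.147
G1 X5.236 Y15.741
G1 X0.385 Y10.610
G1 X1.371 Y3.617
G1 X7.453 Y0.029
G1 X14.051 Y2.547
G1 X16.196 Y9.275
M2 ; end

The solid is a regular 7-sided prism (a cylinder approximated with 7 flat sides), circumscribed radius ≈ 8.14 mm, height ≈ 11.1 mm. Slicing at Δz = 1.855 mm — 6 equal slices spanning the solid's height, so layer i sits at z = i·h/6 — gives 6 non-empty perimeters. Each is a 7-segment closed polygon; G0 lifts to the layer z and rapids to the start vertex, then G1 traces the edges.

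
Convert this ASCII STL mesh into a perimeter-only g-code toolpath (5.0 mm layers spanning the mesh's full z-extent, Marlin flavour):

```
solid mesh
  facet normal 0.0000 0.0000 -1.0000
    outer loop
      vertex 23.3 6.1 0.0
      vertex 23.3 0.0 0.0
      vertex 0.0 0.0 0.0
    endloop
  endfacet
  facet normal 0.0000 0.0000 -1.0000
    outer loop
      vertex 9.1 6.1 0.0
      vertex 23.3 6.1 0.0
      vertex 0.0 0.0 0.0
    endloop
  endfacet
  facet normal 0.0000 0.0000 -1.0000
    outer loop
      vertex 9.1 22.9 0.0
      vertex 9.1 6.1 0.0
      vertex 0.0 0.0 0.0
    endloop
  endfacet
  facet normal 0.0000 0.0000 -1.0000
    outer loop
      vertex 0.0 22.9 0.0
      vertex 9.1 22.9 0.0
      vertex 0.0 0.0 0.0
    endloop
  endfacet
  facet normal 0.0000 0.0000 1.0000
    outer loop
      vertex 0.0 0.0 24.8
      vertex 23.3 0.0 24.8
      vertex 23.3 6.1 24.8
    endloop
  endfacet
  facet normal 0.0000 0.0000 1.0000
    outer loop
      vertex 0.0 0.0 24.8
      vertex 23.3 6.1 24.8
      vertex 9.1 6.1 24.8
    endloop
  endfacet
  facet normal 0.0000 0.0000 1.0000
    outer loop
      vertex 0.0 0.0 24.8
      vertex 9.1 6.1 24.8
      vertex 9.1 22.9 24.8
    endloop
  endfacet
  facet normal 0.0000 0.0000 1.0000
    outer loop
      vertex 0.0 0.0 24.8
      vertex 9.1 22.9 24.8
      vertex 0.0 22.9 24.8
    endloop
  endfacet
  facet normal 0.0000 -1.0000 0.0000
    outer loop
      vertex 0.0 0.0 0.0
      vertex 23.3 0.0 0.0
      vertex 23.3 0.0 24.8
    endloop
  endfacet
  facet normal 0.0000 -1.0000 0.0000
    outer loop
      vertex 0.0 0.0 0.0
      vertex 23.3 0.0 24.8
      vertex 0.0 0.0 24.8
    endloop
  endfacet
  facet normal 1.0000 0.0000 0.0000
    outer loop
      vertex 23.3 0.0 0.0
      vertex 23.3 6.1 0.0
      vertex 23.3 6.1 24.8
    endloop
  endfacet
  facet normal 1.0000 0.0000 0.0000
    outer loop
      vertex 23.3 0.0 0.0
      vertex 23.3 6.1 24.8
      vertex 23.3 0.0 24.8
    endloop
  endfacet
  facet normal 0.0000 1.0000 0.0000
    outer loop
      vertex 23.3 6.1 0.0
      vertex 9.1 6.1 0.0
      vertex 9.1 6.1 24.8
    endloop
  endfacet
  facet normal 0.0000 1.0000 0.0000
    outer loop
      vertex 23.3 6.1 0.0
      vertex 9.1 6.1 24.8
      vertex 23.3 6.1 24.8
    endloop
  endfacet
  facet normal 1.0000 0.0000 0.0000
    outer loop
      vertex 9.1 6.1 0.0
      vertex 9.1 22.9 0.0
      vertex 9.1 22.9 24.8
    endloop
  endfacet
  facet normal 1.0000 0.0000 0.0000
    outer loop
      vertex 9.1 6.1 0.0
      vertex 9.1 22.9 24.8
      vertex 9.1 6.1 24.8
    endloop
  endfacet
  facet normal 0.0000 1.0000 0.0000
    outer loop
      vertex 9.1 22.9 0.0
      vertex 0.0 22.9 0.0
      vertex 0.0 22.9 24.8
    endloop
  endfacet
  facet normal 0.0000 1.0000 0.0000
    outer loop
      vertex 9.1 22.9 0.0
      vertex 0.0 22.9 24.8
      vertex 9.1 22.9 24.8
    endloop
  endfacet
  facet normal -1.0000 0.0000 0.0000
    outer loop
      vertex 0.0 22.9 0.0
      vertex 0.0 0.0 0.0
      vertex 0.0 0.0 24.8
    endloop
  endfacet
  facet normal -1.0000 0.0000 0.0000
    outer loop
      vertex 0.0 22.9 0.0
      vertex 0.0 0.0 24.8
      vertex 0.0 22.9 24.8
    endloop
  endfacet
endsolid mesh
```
; perimeter-only toolpath
G21 ; units = mm
G90 ; absolute positioning
G28 ; home
; layer 1
G0 Z5.0
G0 X0.0 Y0.0
G1 X23.3 Y0.0
G1 X23.3 Y6.1
G1 X9.1 Y6.1
G1 X9.1 Y22.9
G1 X0.0 Y22.9
G1 X0.0 Y0.0
; layer 2
G0 Z9.9
G0 X0.0 Y0.0
G1 X23.3 Y0.0
G1 X23.3 Y6.1
G1 X9.1 Y6.1
G1 X9.1 Y22.9
G1 X0.0 Y22.9
G1 X0.0 Y0.0
; layer 3
G0 Z14.9
G0 X0.0 Y0.0
G1 X23.3 Y0.0
G1 X23.3 Y6.1
G1 X9.1 Y6.1
G1 X9.1 Y22.9
G1 X0.0 Y22.9
G1 X0.0 Y0.0
; layer 4
G0 Z19.8
G0 X0.0 Y0.0
G1 X23.3 Y0.0
G1 X23.3 Y6.1
G1 X9.1 Y6.1
G1 X9.1 Y22.9
G1 X0.0 Y22.9
G1 X0.0 Y0.0
; layer 5
G0 Z24.8
G0 X0.0 Y0.0
G1 X23.3 Y0.0
G1 X23.3 Y6.1
G1 X9.1 Y6.1
G1 X9.1 Y22.9
G1 X0.0 Y22.9
G1 X0.0 Y0.0
M2 ; end

The solid is an L-shaped prism: outer 23.3 × 22.9 mm, arm thicknesses ≈ 6.1 mm (horizontal) and 9.1 mm (vertical), extruded 24.8 mm in z. Slicing at Δz = 5.0 mm — 5 equal slices spanning the solid's height, so layer i sits at z = i·h/5 — gives 5 non-empty perimeters. Each is a 6-segment closed polygon; G0 lifts to the layer z and rapids to the start vertex, then G1 traces the edges.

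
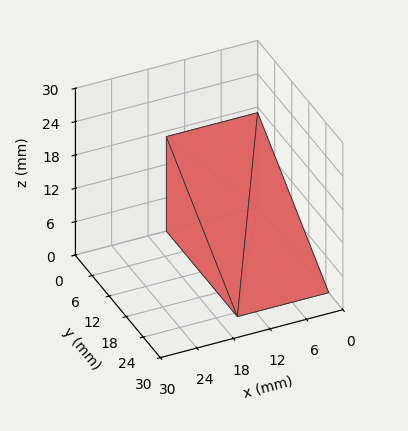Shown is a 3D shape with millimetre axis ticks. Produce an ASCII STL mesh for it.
Reading the render: the shape is a wedge (ramp): 15 × 25 mm base, rising to 17 mm along the y=0 edge and sloping linearly to z=0 at y=25 (dimensions read to the nearest mm from the axis ticks). For the STL, each face is triangulated and given an outward normal.

solid part
  facet normal 0.0000 0.0000 -1.0000
    outer loop
      vertex 15.00 25.00 0.00
      vertex 15.00 0.00 0.00
      vertex 0.00 0.00 0.00
    endloop
  endfacet
  facet normal 0.0000 0.0000 -1.0000
    outer loop
      vertex 0.00 25.00 0.00
      vertex 15.00 25.00 0.00
      vertex 0.00 0.00 0.00
    endloop
  endfacet
  facet normal 0.0000 -1.0000 0.0000
    outer loop
      vertex 0.00 0.00 0.00
      vertex 15.00 0.00 0.00
      vertex 15.00 0.00 17.00
    endloop
  endfacet
  facet normal 0.0000 -1.0000 0.0000
    outer loop
      vertex 0.00 0.00 0.00
      vertex 15.00 0.00 17.00
      vertex 0.00 0.00 17.00
    endloop
  endfacet
  facet normal 0.0000 0.5623 0.8269
    outer loop
      vertex 0.00 0.00 17.00
      vertex 15.00 0.00 17.00
      vertex 15.00 25.00 0.00
    endloop
  endfacet
  facet normal 0.0000 0.5623 0.8269
    outer loop
      vertex 0.00 0.00 17.00
      vertex 15.00 25.00 0.00
      vertex 0.00 25.00 0.00
    endloop
  endfacet
  facet normal -1.0000 0.0000 0.0000
    outer loop
      vertex 0.00 0.00 17.00
      vertex 0.00 25.00 0.00
      vertex 0.00 0.00 0.00
    endloop
  endfacet
  facet normal 1.0000 0.0000 0.0000
    outer loop
      vertex 15.00 0.00 0.00
      vertex 15.00 25.00 0.00
      vertex 15.00 0.00 17.00
    endloop
  endfacet
endsolid part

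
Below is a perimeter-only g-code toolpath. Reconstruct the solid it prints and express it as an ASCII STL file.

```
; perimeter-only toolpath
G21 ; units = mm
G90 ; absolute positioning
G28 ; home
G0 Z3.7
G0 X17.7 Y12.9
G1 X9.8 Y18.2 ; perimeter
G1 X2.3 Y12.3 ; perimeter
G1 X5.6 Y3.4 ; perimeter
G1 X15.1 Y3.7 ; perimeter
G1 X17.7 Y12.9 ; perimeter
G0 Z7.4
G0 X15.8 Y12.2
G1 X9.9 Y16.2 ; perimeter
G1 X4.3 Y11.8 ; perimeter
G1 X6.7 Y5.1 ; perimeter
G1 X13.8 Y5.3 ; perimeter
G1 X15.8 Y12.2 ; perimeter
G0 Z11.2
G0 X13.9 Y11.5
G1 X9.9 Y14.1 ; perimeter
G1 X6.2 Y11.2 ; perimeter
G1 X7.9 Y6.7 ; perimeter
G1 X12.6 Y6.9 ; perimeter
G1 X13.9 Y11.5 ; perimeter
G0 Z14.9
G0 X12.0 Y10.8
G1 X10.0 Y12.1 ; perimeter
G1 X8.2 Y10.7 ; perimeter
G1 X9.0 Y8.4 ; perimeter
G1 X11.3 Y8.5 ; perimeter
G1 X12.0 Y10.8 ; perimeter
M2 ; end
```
solid part
  facet normal 0.0000 0.0000 -1.0000
    outer loop
      vertex 0.4 12.9 0.0
      vertex 9.7 20.2 0.0
      vertex 19.6 13.6 0.0
    endloop
  endfacet
  facet normal 0.0000 0.0000 -1.0000
    outer loop
      vertex 4.5 1.7 0.0
      vertex 0.4 12.9 0.0
      vertex 19.6 13.6 0.0
    endloop
  endfacet
  facet normal 0.0000 0.0000 -1.0000
    outer loop
      vertex 16.3 2.1 0.0
      vertex 4.5 1.7 0.0
      vertex 19.6 13.6 0.0
    endloop
  endfacet
  facet normal 0.5077 0.7616 0.4026
    outer loop
      vertex 19.6 13.6 0.0
      vertex 9.7 20.2 0.0
      vertex 10.1 10.1 18.6
    endloop
  endfacet
  facet normal -0.5651 0.7199 0.4031
    outer loop
      vertex 9.7 20.2 0.0
      vertex 0.4 12.9 0.0
      vertex 10.1 10.1 18.6
    endloop
  endfacet
  facet normal -0.8602 -0.3149 0.4012
    outer loop
      vertex 0.4 12.9 0.0
      vertex 4.5 1.7 0.0
      vertex 10.1 10.1 18.6
    endloop
  endfacet
  facet normal 0.0310 -0.9144 0.4036
    outer loop
      vertex 4.5 1.7 0.0
      vertex 16.3 2.1 0.0
      vertex 10.1 10.1 18.6
    endloop
  endfacet
  facet normal 0.8801 -0.2526 0.4020
    outer loop
      vertex 16.3 2.1 0.0
      vertex 19.6 13.6 0.0
      vertex 10.1 10.1 18.6
    endloop
  endfacet
endsolid part

The G0 Z moves step by Δz≈3.7 mm. The G1 loops shrink linearly with z, so the solid tapers from its base footprint up to z≈18.6. Closing with a flat bottom cap and the tapered top and triangulating gives 8 facets — a regular 5-sided pyramid, base circumscribed radius ≈ 10.1 mm, apex at z ≈ 18.6 mm.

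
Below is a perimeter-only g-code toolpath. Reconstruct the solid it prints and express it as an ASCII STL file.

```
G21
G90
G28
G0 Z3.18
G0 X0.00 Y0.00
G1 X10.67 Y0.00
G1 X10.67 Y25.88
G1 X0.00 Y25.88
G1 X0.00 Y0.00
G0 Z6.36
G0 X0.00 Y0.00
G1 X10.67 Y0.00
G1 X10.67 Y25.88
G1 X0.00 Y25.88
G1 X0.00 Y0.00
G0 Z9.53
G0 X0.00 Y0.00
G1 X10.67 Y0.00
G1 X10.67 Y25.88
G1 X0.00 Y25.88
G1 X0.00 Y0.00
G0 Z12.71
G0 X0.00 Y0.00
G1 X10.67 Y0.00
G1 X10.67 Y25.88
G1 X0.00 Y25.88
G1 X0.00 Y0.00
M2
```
solid part
  facet normal 0.0000 0.0000 -1.0000
    outer loop
      vertex 10.67 25.88 0.00
      vertex 10.67 0.00 0.00
      vertex 0.00 0.00 0.00
    endloop
  endfacet
  facet normal 0.0000 0.0000 -1.0000
    outer loop
      vertex 0.00 25.88 0.00
      vertex 10.67 25.88 0.00
      vertex 0.00 0.00 0.00
    endloop
  endfacet
  facet normal 0.0000 0.0000 1.0000
    outer loop
      vertex 0.00 0.00 12.71
      vertex 10.67 0.00 12.71
      vertex 10.67 25.88 12.71
    endloop
  endfacet
  facet normal 0.0000 0.0000 1.0000
    outer loop
      vertex 0.00 0.00 12.71
      vertex 10.67 25.88 12.71
      vertex 0.00 25.88 12.71
    endloop
  endfacet
  facet normal 0.0000 -1.0000 0.0000
    outer loop
      vertex 0.00 0.00 0.00
      vertex 10.67 0.00 0.00
      vertex 10.67 0.00 12.71
    endloop
  endfacet
  facet normal 0.0000 -1.0000 0.0000
    outer loop
      vertex 0.00 0.00 0.00
      vertex 10.67 0.00 12.71
      vertex 0.00 0.00 12.71
    endloop
  endfacet
  facet normal 0.0000 1.0000 0.0000
    outer loop
      vertex 10.67 25.88 12.71
      vertex 10.67 25.88 0.00
      vertex 0.00 25.88 0.00
    endloop
  endfacet
  facet normal 0.0000 1.0000 0.0000
    outer loop
      vertex 0.00 25.88 12.71
      vertex 10.67 25.88 12.71
      vertex 0.00 25.88 0.00
    endloop
  endfacet
  facet normal -1.0000 0.0000 0.0000
    outer loop
      vertex 0.00 25.88 12.71
      vertex 0.00 25.88 0.00
      vertex 0.00 0.00 0.00
    endloop
  endfacet
  facet normal -1.0000 0.0000 0.0000
    outer loop
      vertex 0.00 0.00 12.71
      vertex 0.00 25.88 12.71
      vertex 0.00 0.00 0.00
    endloop
  endfacet
  facet normal 1.0000 0.0000 0.0000
    outer loop
      vertex 10.67 0.00 0.00
      vertex 10.67 25.88 0.00
      vertex 10.67 25.88 12.71
    endloop
  endfacet
  facet normal 1.0000 0.0000 0.0000
    outer loop
      vertex 10.67 0.00 0.00
      vertex 10.67 25.88 12.71
      vertex 10.67 0.00 12.71
    endloop
  endfacet
endsolid part

The G0 Z moves step by Δz≈3.18 mm. Every layer's G1 loop is the same polygon, so the solid is a straight extrusion of it from z=0 to z≈12.7. Closing with flat bottom and top caps and triangulating gives 12 facets — a rectangular box, roughly 10.7 × 25.9 mm footprint and 12.7 mm tall.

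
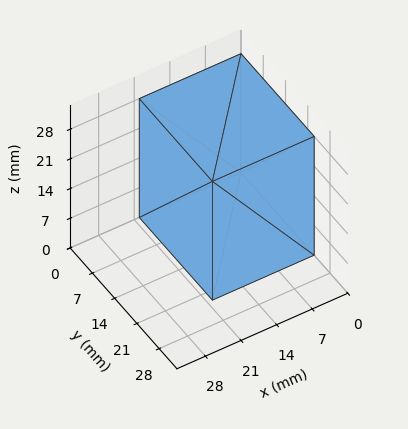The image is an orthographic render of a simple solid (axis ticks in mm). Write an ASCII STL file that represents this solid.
Reading the render: the shape is a rectangular box, roughly 20 × 23 mm footprint and 28 mm tall (dimensions read to the nearest mm from the axis ticks). For the STL, each face is triangulated and given an outward normal.

solid part
  facet normal 0.0000 0.0000 -1.0000
    outer loop
      vertex 20.00 23.00 0.00
      vertex 20.00 0.00 0.00
      vertex 0.00 0.00 0.00
    endloop
  endfacet
  facet normal 0.0000 0.0000 -1.0000
    outer loop
      vertex 0.00 23.00 0.00
      vertex 20.00 23.00 0.00
      vertex 0.00 0.00 0.00
    endloop
  endfacet
  facet normal 0.0000 0.0000 1.0000
    outer loop
      vertex 0.00 0.00 28.00
      vertex 20.00 0.00 28.00
      vertex 20.00 23.00 28.00
    endloop
  endfacet
  facet normal 0.0000 0.0000 1.0000
    outer loop
      vertex 0.00 0.00 28.00
      vertex 20.00 23.00 28.00
      vertex 0.00 23.00 28.00
    endloop
  endfacet
  facet normal 0.0000 -1.0000 0.0000
    outer loop
      vertex 0.00 0.00 0.00
      vertex 20.00 0.00 0.00
      vertex 20.00 0.00 28.00
    endloop
  endfacet
  facet normal 0.0000 -1.0000 0.0000
    outer loop
      vertex 0.00 0.00 0.00
      vertex 20.00 0.00 28.00
      vertex 0.00 0.00 28.00
    endloop
  endfacet
  facet normal 0.0000 1.0000 0.0000
    outer loop
      vertex 20.00 23.00 28.00
      vertex 20.00 23.00 0.00
      vertex 0.00 23.00 0.00
    endloop
  endfacet
  facet normal 0.0000 1.0000 0.0000
    outer loop
      vertex 0.00 23.00 28.00
      vertex 20.00 23.00 28.00
      vertex 0.00 23.00 0.00
    endloop
  endfacet
  facet normal -1.0000 0.0000 0.0000
    outer loop
      vertex 0.00 23.00 28.00
      vertex 0.00 23.00 0.00
      vertex 0.00 0.00 0.00
    endloop
  endfacet
  facet normal -1.0000 0.0000 0.0000
    outer loop
      vertex 0.00 0.00 28.00
      vertex 0.00 23.00 28.00
      vertex 0.00 0.00 0.00
    endloop
  endfacet
  facet normal 1.0000 0.0000 0.0000
    outer loop
      vertex 20.00 0.00 0.00
      vertex 20.00 23.00 0.00
      vertex 20.00 23.00 28.00
    endloop
  endfacet
  facet normal 1.0000 0.0000 0.0000
    outer loop
      vertex 20.00 0.00 0.00
      vertex 20.00 23.00 28.00
      vertex 20.00 0.00 28.00
    endloop
  endfacet
endsolid part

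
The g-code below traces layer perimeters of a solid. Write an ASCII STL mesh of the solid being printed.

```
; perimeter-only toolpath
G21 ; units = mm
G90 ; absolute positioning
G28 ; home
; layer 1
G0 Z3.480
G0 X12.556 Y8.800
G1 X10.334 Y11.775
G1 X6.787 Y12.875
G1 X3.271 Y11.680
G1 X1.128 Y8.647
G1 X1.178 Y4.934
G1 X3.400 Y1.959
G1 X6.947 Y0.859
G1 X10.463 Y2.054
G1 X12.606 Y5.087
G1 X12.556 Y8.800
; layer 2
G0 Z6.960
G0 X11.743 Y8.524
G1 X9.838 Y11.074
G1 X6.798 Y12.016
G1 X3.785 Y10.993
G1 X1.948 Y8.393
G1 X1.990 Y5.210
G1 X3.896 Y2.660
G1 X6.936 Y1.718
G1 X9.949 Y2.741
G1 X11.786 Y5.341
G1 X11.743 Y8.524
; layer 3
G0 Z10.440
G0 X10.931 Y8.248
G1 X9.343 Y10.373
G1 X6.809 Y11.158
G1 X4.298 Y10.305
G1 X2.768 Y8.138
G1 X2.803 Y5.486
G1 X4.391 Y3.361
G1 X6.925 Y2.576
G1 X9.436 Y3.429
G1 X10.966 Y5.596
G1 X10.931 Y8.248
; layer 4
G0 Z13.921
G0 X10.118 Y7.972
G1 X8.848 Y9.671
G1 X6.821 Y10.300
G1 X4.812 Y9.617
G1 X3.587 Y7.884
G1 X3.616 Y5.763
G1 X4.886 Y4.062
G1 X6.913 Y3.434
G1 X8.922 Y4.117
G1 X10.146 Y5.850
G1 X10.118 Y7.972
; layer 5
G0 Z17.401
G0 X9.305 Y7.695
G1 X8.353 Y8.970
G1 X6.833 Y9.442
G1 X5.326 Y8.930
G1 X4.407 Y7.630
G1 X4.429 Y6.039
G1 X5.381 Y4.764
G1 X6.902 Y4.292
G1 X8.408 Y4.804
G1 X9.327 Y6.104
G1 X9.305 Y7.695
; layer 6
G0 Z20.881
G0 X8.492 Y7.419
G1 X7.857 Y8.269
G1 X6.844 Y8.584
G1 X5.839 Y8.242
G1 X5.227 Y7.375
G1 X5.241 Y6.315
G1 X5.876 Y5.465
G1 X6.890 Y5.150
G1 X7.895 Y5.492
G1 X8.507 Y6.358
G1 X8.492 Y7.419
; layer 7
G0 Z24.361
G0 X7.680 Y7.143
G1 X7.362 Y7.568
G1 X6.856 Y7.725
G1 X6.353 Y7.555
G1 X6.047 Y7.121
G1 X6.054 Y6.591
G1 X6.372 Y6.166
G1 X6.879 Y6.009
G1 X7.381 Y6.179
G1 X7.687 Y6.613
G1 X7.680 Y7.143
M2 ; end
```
solid part
  facet normal 0.0000 0.0000 -1.0000
    outer loop
      vertex 6.775 13.733 0.000
      vertex 10.829 12.476 0.000
      vertex 13.369 9.076 0.000
    endloop
  endfacet
  facet normal 0.0000 0.0000 -1.0000
    outer loop
      vertex 2.757 12.368 0.000
      vertex 6.775 13.733 0.000
      vertex 13.369 9.076 0.000
    endloop
  endfacet
  facet normal 0.0000 0.0000 -1.0000
    outer loop
      vertex 0.308 8.901 0.000
      vertex 2.757 12.368 0.000
      vertex 13.369 9.076 0.000
    endloop
  endfacet
  facet normal 0.0000 0.0000 -1.0000
    outer loop
      vertex 0.365 4.658 0.000
      vertex 0.308 8.901 0.000
      vertex 13.369 9.076 0.000
    endloop
  endfacet
  facet normal 0.0000 0.0000 -1.0000
    outer loop
      vertex 2.905 1.258 0.000
      vertex 0.365 4.658 0.000
      vertex 13.369 9.076 0.000
    endloop
  endfacet
  facet normal 0.0000 0.0000 -1.0000
    outer loop
      vertex 6.959 0.001 0.000
      vertex 2.905 1.258 0.000
      vertex 13.369 9.076 0.000
    endloop
  endfacet
  facet normal 0.0000 0.0000 -1.0000
    outer loop
      vertex 10.977 1.366 0.000
      vertex 6.959 0.001 0.000
      vertex 13.369 9.076 0.000
    endloop
  endfacet
  facet normal 0.0000 0.0000 -1.0000
    outer loop
      vertex 13.426 4.833 0.000
      vertex 10.977 1.366 0.000
      vertex 13.369 9.076 0.000
    endloop
  endfacet
  facet normal 0.7800 0.5827 0.2284
    outer loop
      vertex 13.369 9.076 0.000
      vertex 10.829 12.476 0.000
      vertex 6.867 6.867 27.841
    endloop
  endfacet
  facet normal 0.2883 0.9299 0.2284
    outer loop
      vertex 10.829 12.476 0.000
      vertex 6.775 13.733 0.000
      vertex 6.867 6.867 27.841
    endloop
  endfacet
  facet normal -0.3132 0.9218 0.2284
    outer loop
      vertex 6.775 13.733 0.000
      vertex 2.757 12.368 0.000
      vertex 6.867 6.867 27.841
    endloop
  endfacet
  facet normal -0.7952 0.5617 0.2284
    outer loop
      vertex 2.757 12.368 0.000
      vertex 0.308 8.901 0.000
      vertex 6.867 6.867 27.841
    endloop
  endfacet
  facet normal -0.9735 -0.0131 0.2284
    outer loop
      vertex 0.308 8.901 0.000
      vertex 0.365 4.658 0.000
      vertex 6.867 6.867 27.841
    endloop
  endfacet
  facet normal -0.7800 -0.5827 0.2284
    outer loop
      vertex 0.365 4.658 0.000
      vertex 2.905 1.258 0.000
      vertex 6.867 6.867 27.841
    endloop
  endfacet
  facet normal -0.2883 -0.9299 0.2284
    outer loop
      vertex 2.905 1.258 0.000
      vertex 6.959 0.001 0.000
      vertex 6.867 6.867 27.841
    endloop
  endfacet
  facet normal 0.3132 -0.9218 0.2284
    outer loop
      vertex 6.959 0.001 0.000
      vertex 10.977 1.366 0.000
      vertex 6.867 6.867 27.841
    endloop
  endfacet
  facet normal 0.7952 -0.5617 0.2284
    outer loop
      vertex 10.977 1.366 0.000
      vertex 13.426 4.833 0.000
      vertex 6.867 6.867 27.841
    endloop
  endfacet
  facet normal 0.9735 0.0131 0.2284
    outer loop
      vertex 13.426 4.833 0.000
      vertex 13.369 9.076 0.000
      vertex 6.867 6.867 27.841
    endloop
  endfacet
endsolid part

The G0 Z moves step by Δz≈3.480 mm. The G1 loops shrink linearly with z, so the solid tapers from its base footprint up to z≈27.8. Closing with a flat bottom cap and the tapered top and triangulating gives 18 facets — a regular 10-sided pyramid, base circumscribed radius ≈ 6.87 mm, apex at z ≈ 27.8 mm.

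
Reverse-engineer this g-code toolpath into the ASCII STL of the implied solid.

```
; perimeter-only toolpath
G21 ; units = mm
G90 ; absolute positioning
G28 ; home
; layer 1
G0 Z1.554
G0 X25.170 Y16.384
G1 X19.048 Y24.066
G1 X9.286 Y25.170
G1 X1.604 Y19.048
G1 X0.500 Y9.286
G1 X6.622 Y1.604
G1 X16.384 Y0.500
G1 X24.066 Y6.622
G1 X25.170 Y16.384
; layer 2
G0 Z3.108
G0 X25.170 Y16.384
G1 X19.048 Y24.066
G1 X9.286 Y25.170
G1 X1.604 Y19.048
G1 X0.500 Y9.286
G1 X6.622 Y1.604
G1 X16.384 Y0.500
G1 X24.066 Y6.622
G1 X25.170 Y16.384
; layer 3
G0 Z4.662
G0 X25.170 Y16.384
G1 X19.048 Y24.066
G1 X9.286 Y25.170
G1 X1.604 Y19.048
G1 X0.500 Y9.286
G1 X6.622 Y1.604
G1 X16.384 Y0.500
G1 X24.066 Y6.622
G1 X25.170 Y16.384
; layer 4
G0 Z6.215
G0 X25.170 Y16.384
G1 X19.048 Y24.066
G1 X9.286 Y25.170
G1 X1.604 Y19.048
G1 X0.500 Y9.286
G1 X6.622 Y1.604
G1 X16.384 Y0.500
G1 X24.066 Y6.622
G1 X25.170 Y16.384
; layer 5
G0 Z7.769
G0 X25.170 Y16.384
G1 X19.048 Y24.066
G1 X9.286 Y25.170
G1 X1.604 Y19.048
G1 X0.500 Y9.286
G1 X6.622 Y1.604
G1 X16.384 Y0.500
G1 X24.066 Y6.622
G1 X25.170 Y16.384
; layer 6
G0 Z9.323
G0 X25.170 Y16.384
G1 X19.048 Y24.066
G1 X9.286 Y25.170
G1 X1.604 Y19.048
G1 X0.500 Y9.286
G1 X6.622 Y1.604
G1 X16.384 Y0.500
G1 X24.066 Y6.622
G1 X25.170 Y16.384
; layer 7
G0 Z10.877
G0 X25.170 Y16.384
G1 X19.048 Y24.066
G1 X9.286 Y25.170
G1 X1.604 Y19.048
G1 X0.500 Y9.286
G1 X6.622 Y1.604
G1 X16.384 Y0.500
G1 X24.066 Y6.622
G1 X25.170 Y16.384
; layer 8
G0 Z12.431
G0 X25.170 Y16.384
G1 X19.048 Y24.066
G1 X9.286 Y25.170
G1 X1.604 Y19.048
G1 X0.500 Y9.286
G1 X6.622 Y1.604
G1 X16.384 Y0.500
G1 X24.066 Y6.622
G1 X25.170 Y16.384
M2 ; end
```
solid part
  facet normal 0.0000 0.0000 -1.0000
    outer loop
      vertex 9.286 25.170 0.000
      vertex 19.048 24.066 0.000
      vertex 25.170 16.384 0.000
    endloop
  endfacet
  facet normal 0.0000 0.0000 -1.0000
    outer loop
      vertex 1.604 19.048 0.000
      vertex 9.286 25.170 0.000
      vertex 25.170 16.384 0.000
    endloop
  endfacet
  facet normal 0.0000 0.0000 -1.0000
    outer loop
      vertex 0.500 9.286 0.000
      vertex 1.604 19.048 0.000
      vertex 25.170 16.384 0.000
    endloop
  endfacet
  facet normal 0.0000 0.0000 -1.0000
    outer loop
      vertex 6.622 1.604 0.000
      vertex 0.500 9.286 0.000
      vertex 25.170 16.384 0.000
    endloop
  endfacet
  facet normal 0.0000 0.0000 -1.0000
    outer loop
      vertex 16.384 0.500 0.000
      vertex 6.622 1.604 0.000
      vertex 25.170 16.384 0.000
    endloop
  endfacet
  facet normal 0.0000 0.0000 -1.0000
    outer loop
      vertex 24.066 6.622 0.000
      vertex 16.384 0.500 0.000
      vertex 25.170 16.384 0.000
    endloop
  endfacet
  facet normal 0.0000 0.0000 1.0000
    outer loop
      vertex 25.170 16.384 12.431
      vertex 19.048 24.066 12.431
      vertex 9.286 25.170 12.431
    endloop
  endfacet
  facet normal 0.0000 0.0000 1.0000
    outer loop
      vertex 25.170 16.384 12.431
      vertex 9.286 25.170 12.431
      vertex 1.604 19.048 12.431
    endloop
  endfacet
  facet normal 0.0000 0.0000 1.0000
    outer loop
      vertex 25.170 16.384 12.431
      vertex 1.604 19.048 12.431
      vertex 0.500 9.286 12.431
    endloop
  endfacet
  facet normal 0.0000 0.0000 1.0000
    outer loop
      vertex 25.170 16.384 12.431
      vertex 0.500 9.286 12.431
      vertex 6.622 1.604 12.431
    endloop
  endfacet
  facet normal 0.0000 0.0000 1.0000
    outer loop
      vertex 25.170 16.384 12.431
      vertex 6.622 1.604 12.431
      vertex 16.384 0.500 12.431
    endloop
  endfacet
  facet normal 0.0000 0.0000 1.0000
    outer loop
      vertex 25.170 16.384 12.431
      vertex 16.384 0.500 12.431
      vertex 24.066 6.622 12.431
    endloop
  endfacet
  facet normal 0.7820 0.6232 0.0000
    outer loop
      vertex 25.170 16.384 0.000
      vertex 19.048 24.066 0.000
      vertex 19.048 24.066 12.431
    endloop
  endfacet
  facet normal 0.7820 0.6232 0.0000
    outer loop
      vertex 25.170 16.384 0.000
      vertex 19.048 24.066 12.431
      vertex 25.170 16.384 12.431
    endloop
  endfacet
  facet normal 0.1124 0.9937 0.0000
    outer loop
      vertex 19.048 24.066 0.000
      vertex 9.286 25.170 0.000
      vertex 9.286 25.170 12.431
    endloop
  endfacet
  facet normal 0.1124 0.9937 0.0000
    outer loop
      vertex 19.048 24.066 0.000
      vertex 9.286 25.170 12.431
      vertex 19.048 24.066 12.431
    endloop
  endfacet
  facet normal -0.6232 0.7820 0.0000
    outer loop
      vertex 9.286 25.170 0.000
      vertex 1.604 19.048 0.000
      vertex 1.604 19.048 12.431
    endloop
  endfacet
  facet normal -0.6232 0.7820 0.0000
    outer loop
      vertex 9.286 25.170 0.000
      vertex 1.604 19.048 12.431
      vertex 9.286 25.170 12.431
    endloop
  endfacet
  facet normal -0.9937 0.1124 0.0000
    outer loop
      vertex 1.604 19.048 0.000
      vertex 0.500 9.286 0.000
      vertex 0.500 9.286 12.431
    endloop
  endfacet
  facet normal -0.9937 0.1124 0.0000
    outer loop
      vertex 1.604 19.048 0.000
      vertex 0.500 9.286 12.431
      vertex 1.604 19.048 12.431
    endloop
  endfacet
  facet normal -0.7820 -0.6232 0.0000
    outer loop
      vertex 0.500 9.286 0.000
      vertex 6.622 1.604 0.000
      vertex 6.622 1.604 12.431
    endloop
  endfacet
  facet normal -0.7820 -0.6232 0.0000
    outer loop
      vertex 0.500 9.286 0.000
      vertex 6.622 1.604 12.431
      vertex 0.500 9.286 12.431
    endloop
  endfacet
  facet normal -0.1124 -0.9937 0.0000
    outer loop
      vertex 6.622 1.604 0.000
      vertex 16.384 0.500 0.000
      vertex 16.384 0.500 12.431
    endloop
  endfacet
  facet normal -0.1124 -0.9937 0.0000
    outer loop
      vertex 6.622 1.604 0.000
      vertex 16.384 0.500 12.431
      vertex 6.622 1.604 12.431
    endloop
  endfacet
  facet normal 0.6232 -0.7820 0.0000
    outer loop
      vertex 16.384 0.500 0.000
      vertex 24.066 6.622 0.000
      vertex 24.066 6.622 12.431
    endloop
  endfacet
  facet normal 0.6232 -0.7820 0.0000
    outer loop
      vertex 16.384 0.500 0.000
      vertex 24.066 6.622 12.431
      vertex 16.384 0.500 12.431
    endloop
  endfacet
  facet normal 0.9937 -0.1124 0.0000
    outer loop
      vertex 24.066 6.622 0.000
      vertex 25.170 16.384 0.000
      vertex 25.170 16.384 12.431
    endloop
  endfacet
  facet normal 0.9937 -0.1124 0.0000
    outer loop
      vertex 24.066 6.622 0.000
      vertex 25.170 16.384 12.431
      vertex 24.066 6.622 12.431
    endloop
  endfacet
endsolid part

The G0 Z moves step by Δz≈1.554 mm. Every layer's G1 loop is the same polygon, so the solid is a straight extrusion of it from z=0 to z≈12.4. Closing with flat bottom and top caps and triangulating gives 28 facets — a regular 8-sided prism (a cylinder approximated with 8 flat sides), circumscribed radius ≈ 12.8 mm, height ≈ 12.4 mm.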